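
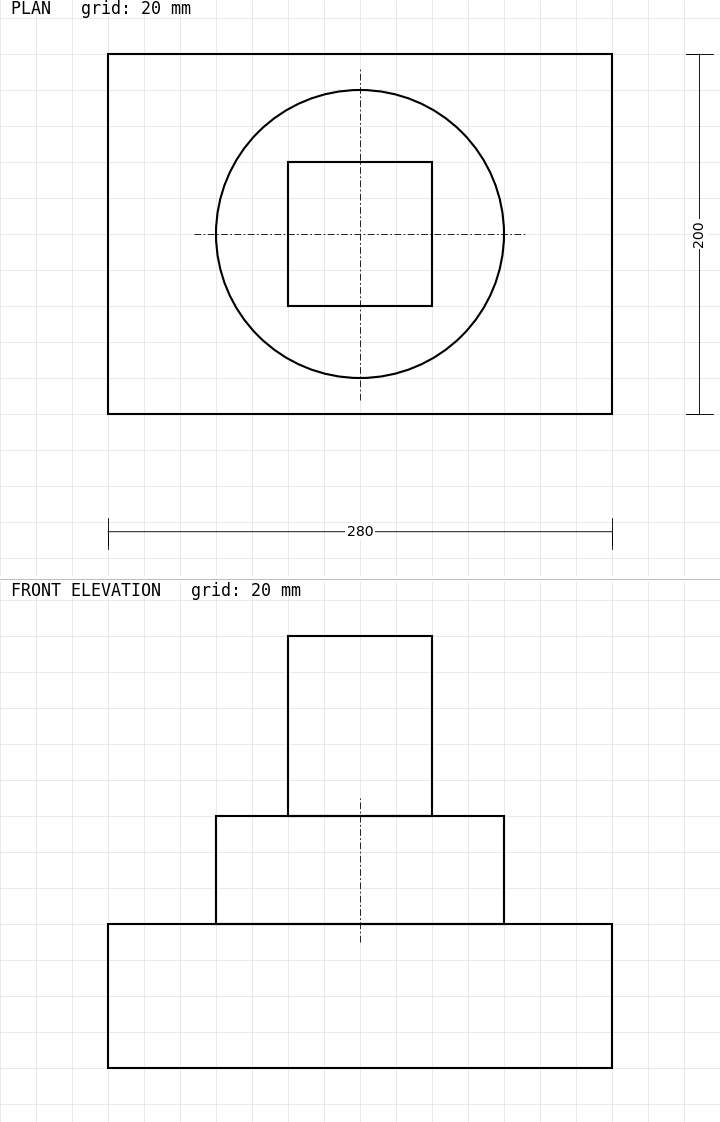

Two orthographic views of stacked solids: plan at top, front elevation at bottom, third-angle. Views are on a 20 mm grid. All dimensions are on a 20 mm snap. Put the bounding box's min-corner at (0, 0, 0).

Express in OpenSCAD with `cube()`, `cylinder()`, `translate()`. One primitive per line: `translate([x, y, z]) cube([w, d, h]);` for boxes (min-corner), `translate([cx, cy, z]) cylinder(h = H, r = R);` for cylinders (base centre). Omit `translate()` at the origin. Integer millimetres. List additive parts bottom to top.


cube([280, 200, 80]);
translate([140, 100, 80]) cylinder(h = 60, r = 80);
translate([100, 60, 140]) cube([80, 80, 100]);


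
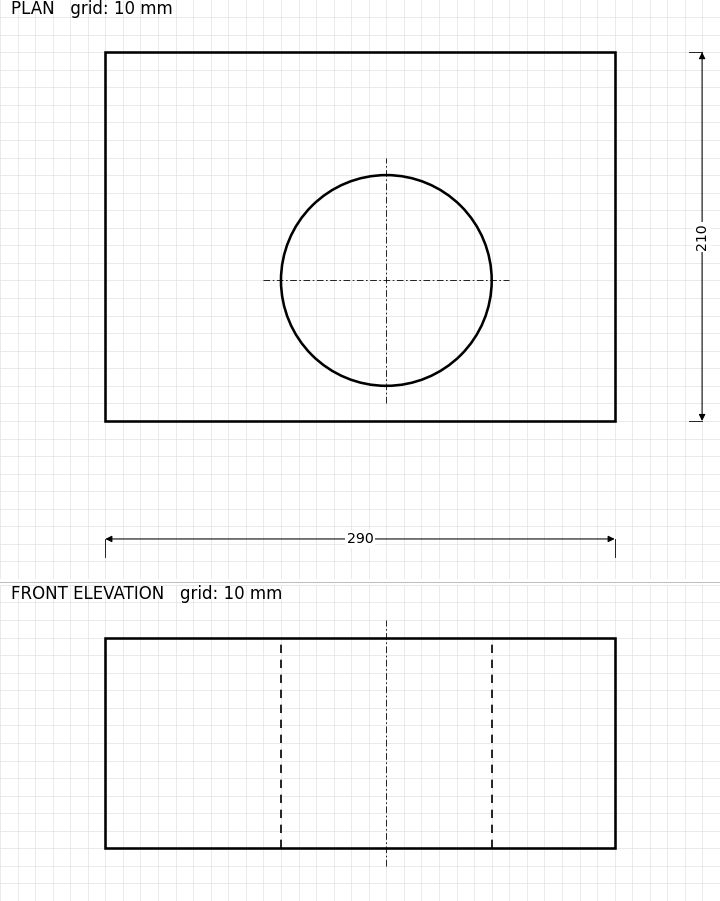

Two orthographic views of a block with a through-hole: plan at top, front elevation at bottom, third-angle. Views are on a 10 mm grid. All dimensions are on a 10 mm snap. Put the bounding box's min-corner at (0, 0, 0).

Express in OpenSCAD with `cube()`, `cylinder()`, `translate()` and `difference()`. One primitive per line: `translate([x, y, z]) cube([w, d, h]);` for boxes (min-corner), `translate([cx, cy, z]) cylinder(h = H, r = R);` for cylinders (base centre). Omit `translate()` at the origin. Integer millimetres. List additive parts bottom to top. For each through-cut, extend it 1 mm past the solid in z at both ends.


difference() {
  cube([290, 210, 120]);
  translate([160, 80, -1]) cylinder(h = 122, r = 60);
}


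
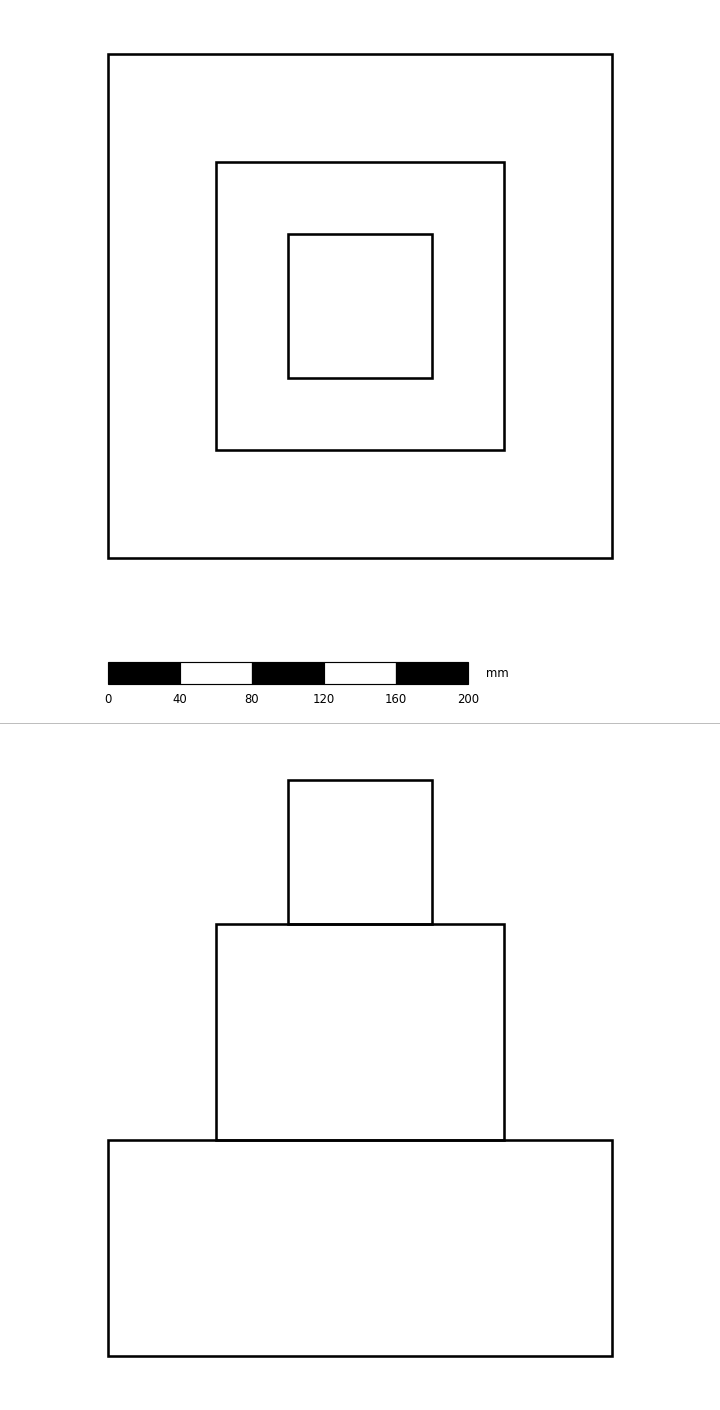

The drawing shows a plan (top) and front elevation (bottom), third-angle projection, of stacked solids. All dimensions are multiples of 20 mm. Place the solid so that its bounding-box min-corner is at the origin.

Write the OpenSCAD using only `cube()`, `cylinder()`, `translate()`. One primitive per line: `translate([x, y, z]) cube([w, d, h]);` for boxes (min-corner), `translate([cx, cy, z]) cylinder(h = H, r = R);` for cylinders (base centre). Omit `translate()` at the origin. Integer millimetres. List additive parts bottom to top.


cube([280, 280, 120]);
translate([60, 60, 120]) cube([160, 160, 120]);
translate([100, 100, 240]) cube([80, 80, 80]);


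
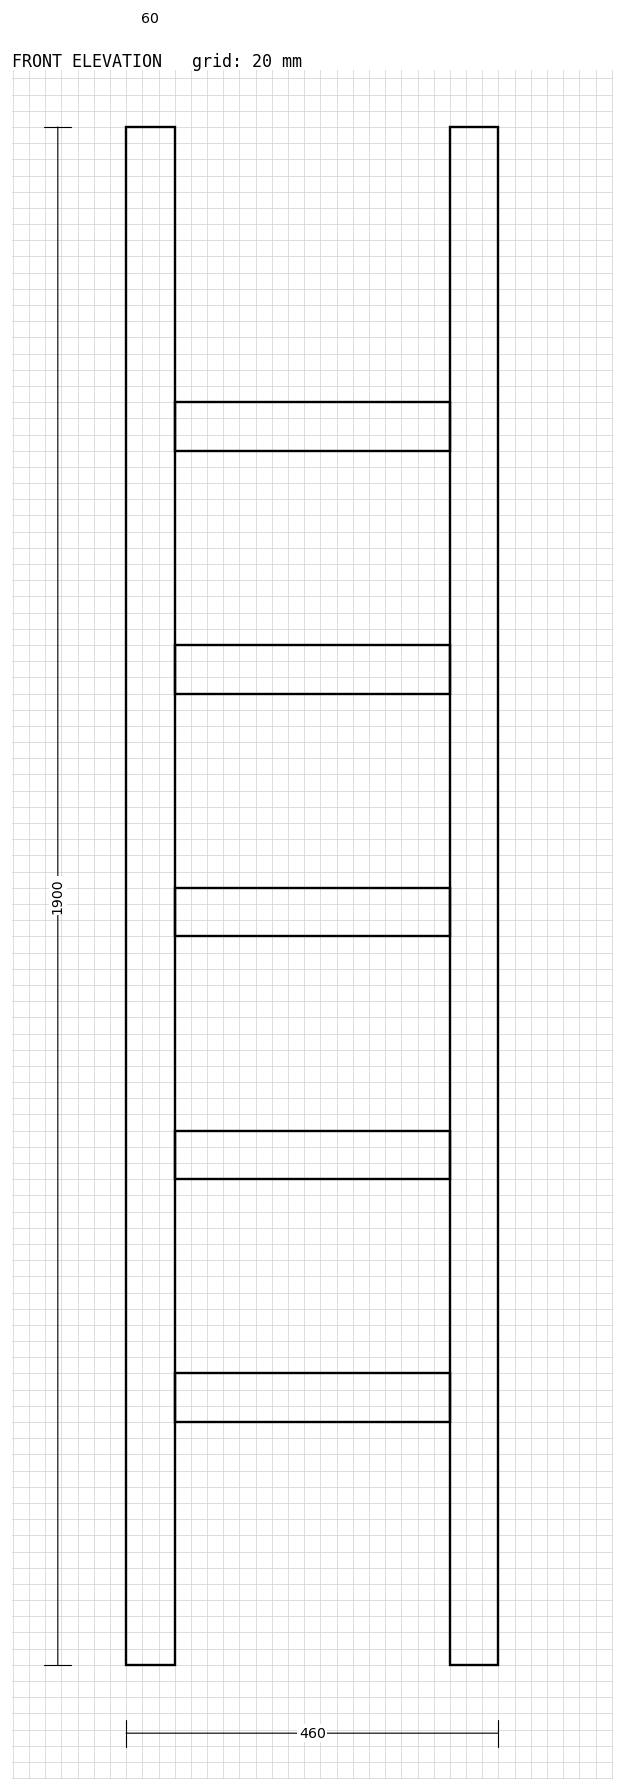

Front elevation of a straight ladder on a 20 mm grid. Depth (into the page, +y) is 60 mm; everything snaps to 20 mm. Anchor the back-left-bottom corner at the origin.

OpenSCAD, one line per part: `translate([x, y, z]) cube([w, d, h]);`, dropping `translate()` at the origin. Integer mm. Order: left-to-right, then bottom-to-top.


cube([60, 60, 1900]);
translate([60, 0, 300]) cube([340, 60, 60]);
translate([60, 0, 600]) cube([340, 60, 60]);
translate([60, 0, 900]) cube([340, 60, 60]);
translate([60, 0, 1200]) cube([340, 60, 60]);
translate([60, 0, 1500]) cube([340, 60, 60]);
translate([400, 0, 0]) cube([60, 60, 1900]);


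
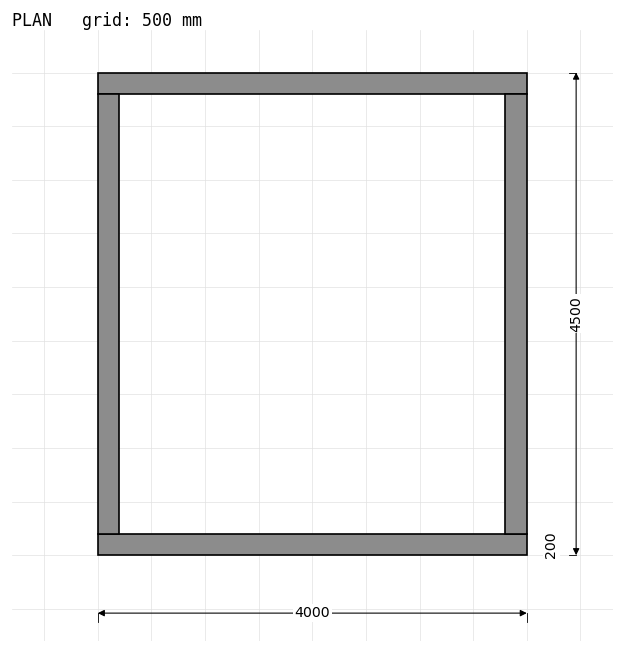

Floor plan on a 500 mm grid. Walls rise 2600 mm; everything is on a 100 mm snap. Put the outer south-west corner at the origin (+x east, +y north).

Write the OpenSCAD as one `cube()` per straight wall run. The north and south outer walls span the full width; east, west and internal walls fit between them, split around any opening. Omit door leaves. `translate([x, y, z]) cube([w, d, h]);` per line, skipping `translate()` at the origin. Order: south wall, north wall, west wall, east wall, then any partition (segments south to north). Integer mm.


cube([4000, 200, 2600]);
translate([0, 4300, 0]) cube([4000, 200, 2600]);
translate([0, 200, 0]) cube([200, 4100, 2600]);
translate([3800, 200, 0]) cube([200, 4100, 2600]);


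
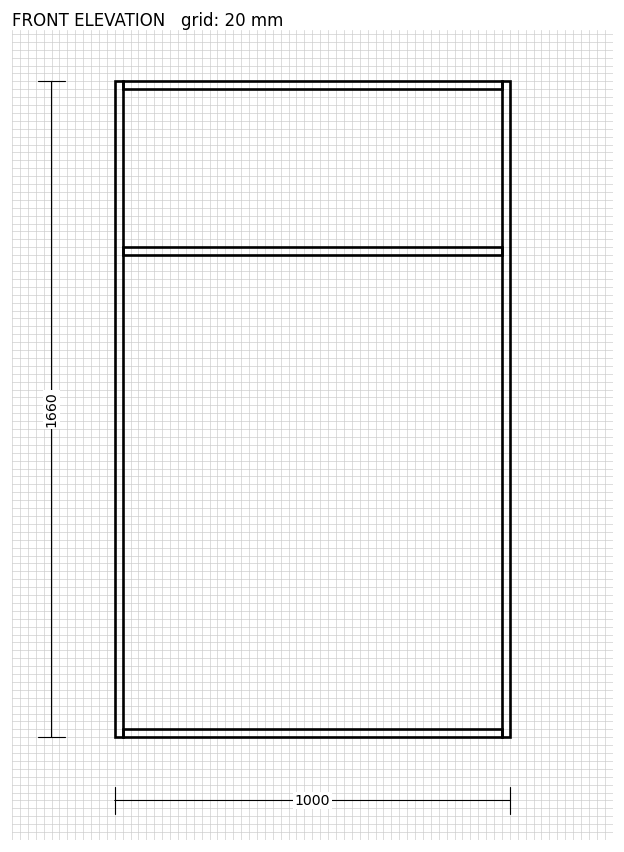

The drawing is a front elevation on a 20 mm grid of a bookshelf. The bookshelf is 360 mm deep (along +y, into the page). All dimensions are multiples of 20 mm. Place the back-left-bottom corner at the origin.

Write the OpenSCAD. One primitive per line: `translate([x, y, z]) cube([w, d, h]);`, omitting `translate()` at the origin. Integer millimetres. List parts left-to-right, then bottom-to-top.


cube([20, 360, 1660]);
translate([20, 0, 0]) cube([960, 360, 20]);
translate([20, 0, 1220]) cube([960, 360, 20]);
translate([20, 0, 1640]) cube([960, 360, 20]);
translate([980, 0, 0]) cube([20, 360, 1660]);


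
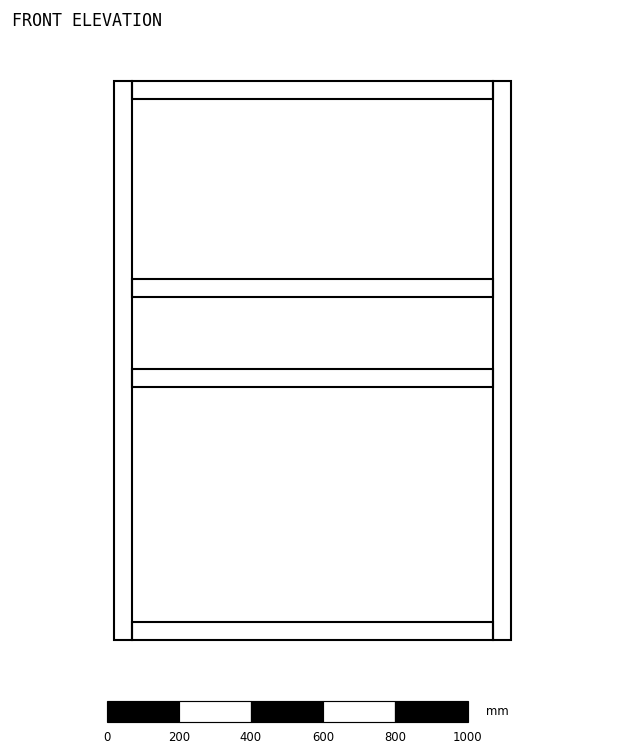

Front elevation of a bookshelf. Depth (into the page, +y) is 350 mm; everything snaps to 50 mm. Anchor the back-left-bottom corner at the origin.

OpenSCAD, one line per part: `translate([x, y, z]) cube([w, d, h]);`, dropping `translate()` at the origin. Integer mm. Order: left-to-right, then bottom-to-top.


cube([50, 350, 1550]);
translate([50, 0, 0]) cube([1000, 350, 50]);
translate([50, 0, 700]) cube([1000, 350, 50]);
translate([50, 0, 950]) cube([1000, 350, 50]);
translate([50, 0, 1500]) cube([1000, 350, 50]);
translate([1050, 0, 0]) cube([50, 350, 1550]);


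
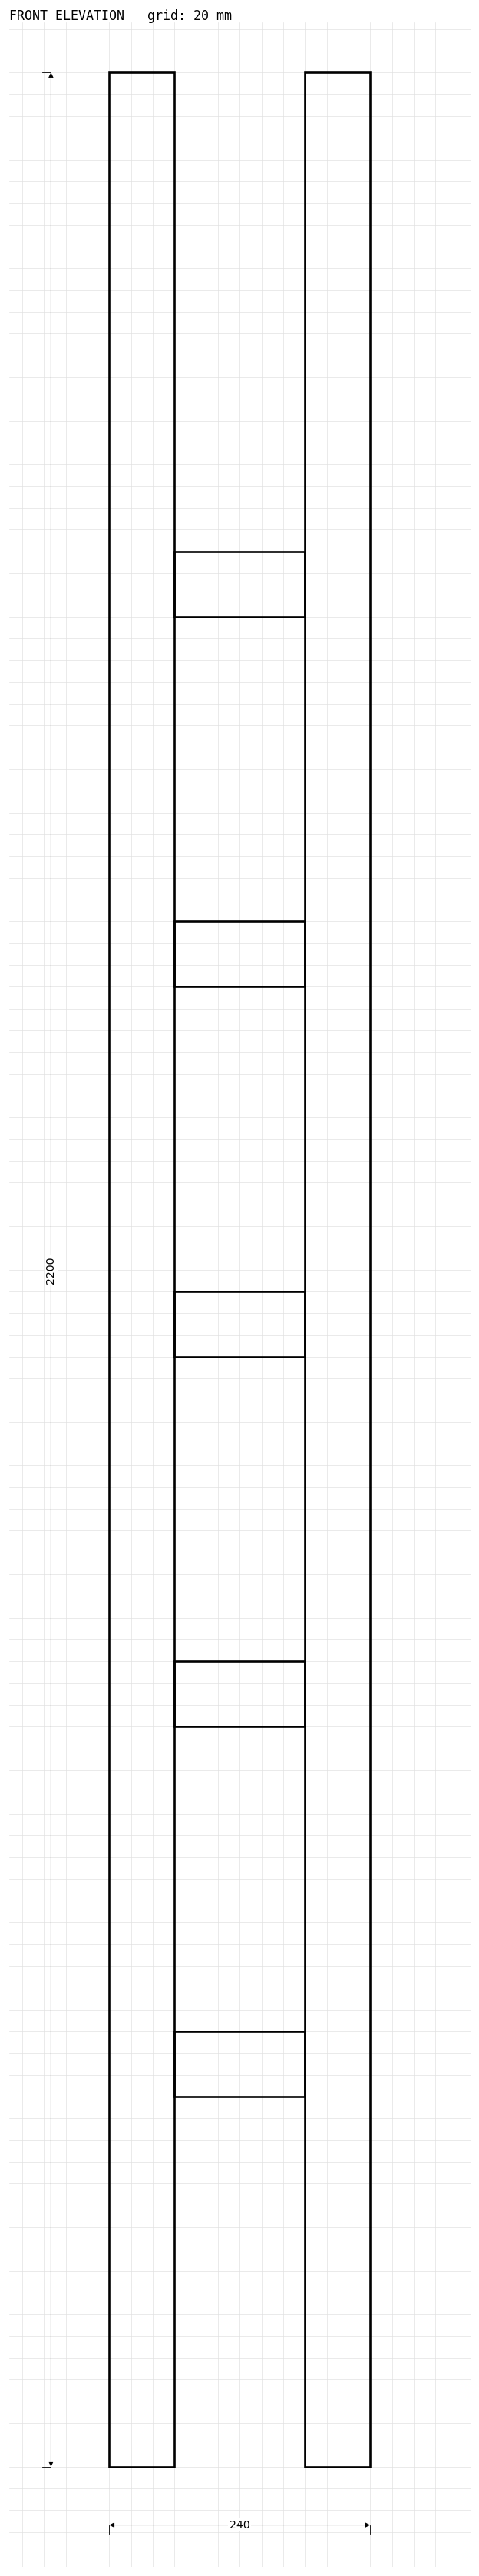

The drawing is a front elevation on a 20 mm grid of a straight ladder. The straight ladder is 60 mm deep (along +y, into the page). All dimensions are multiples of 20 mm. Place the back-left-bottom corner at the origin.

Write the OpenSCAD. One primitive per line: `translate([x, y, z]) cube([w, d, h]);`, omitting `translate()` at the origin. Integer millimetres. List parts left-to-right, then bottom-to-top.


cube([60, 60, 2200]);
translate([60, 0, 340]) cube([120, 60, 60]);
translate([60, 0, 680]) cube([120, 60, 60]);
translate([60, 0, 1020]) cube([120, 60, 60]);
translate([60, 0, 1360]) cube([120, 60, 60]);
translate([60, 0, 1700]) cube([120, 60, 60]);
translate([180, 0, 0]) cube([60, 60, 2200]);


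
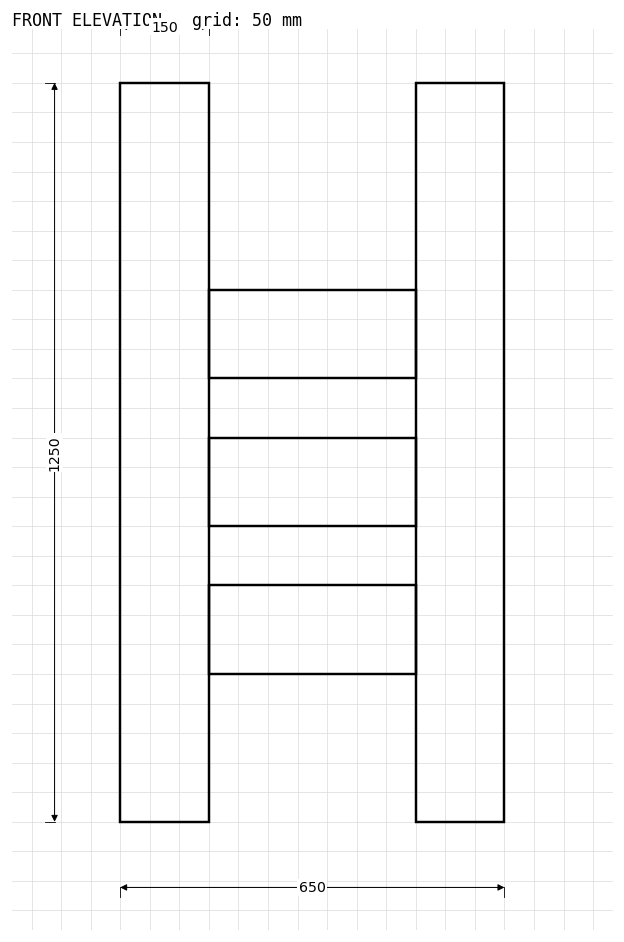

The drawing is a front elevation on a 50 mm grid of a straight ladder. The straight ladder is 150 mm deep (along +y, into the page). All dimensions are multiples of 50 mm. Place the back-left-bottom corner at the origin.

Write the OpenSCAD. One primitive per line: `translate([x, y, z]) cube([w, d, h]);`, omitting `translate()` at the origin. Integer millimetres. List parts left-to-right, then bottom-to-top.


cube([150, 150, 1250]);
translate([150, 0, 250]) cube([350, 150, 150]);
translate([150, 0, 500]) cube([350, 150, 150]);
translate([150, 0, 750]) cube([350, 150, 150]);
translate([500, 0, 0]) cube([150, 150, 1250]);


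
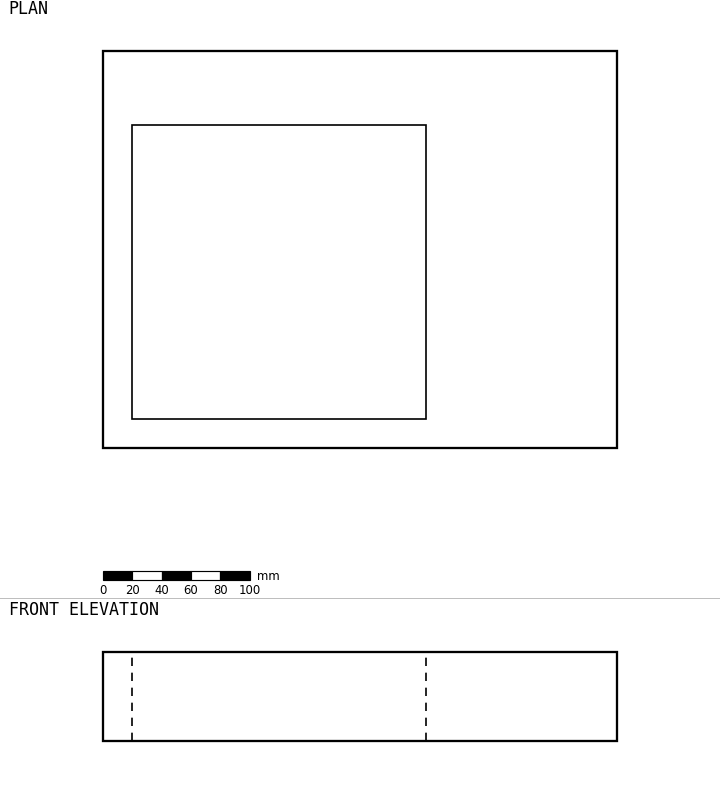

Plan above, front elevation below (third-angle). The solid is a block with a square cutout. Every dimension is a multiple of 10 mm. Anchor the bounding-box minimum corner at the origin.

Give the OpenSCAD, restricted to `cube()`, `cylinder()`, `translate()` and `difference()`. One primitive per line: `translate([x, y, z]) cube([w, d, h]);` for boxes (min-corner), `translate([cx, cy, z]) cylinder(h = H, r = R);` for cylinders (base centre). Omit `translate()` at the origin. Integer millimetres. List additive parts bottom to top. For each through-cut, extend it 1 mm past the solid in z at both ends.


difference() {
  cube([350, 270, 60]);
  translate([20, 20, -1]) cube([200, 200, 62]);
}


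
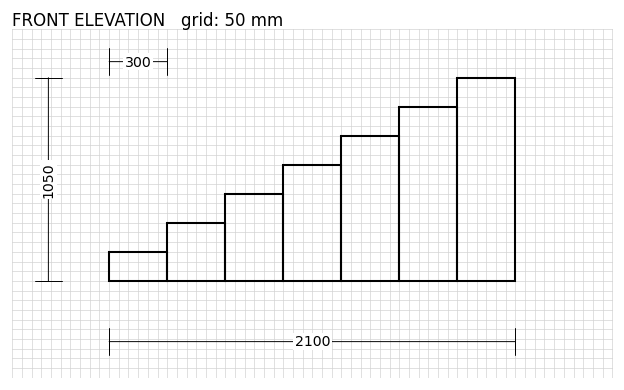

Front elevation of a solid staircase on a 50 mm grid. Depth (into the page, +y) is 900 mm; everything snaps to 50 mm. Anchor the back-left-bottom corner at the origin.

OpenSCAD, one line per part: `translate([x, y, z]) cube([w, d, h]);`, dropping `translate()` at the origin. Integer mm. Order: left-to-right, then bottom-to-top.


cube([300, 900, 150]);
translate([300, 0, 0]) cube([300, 900, 300]);
translate([600, 0, 0]) cube([300, 900, 450]);
translate([900, 0, 0]) cube([300, 900, 600]);
translate([1200, 0, 0]) cube([300, 900, 750]);
translate([1500, 0, 0]) cube([300, 900, 900]);
translate([1800, 0, 0]) cube([300, 900, 1050]);


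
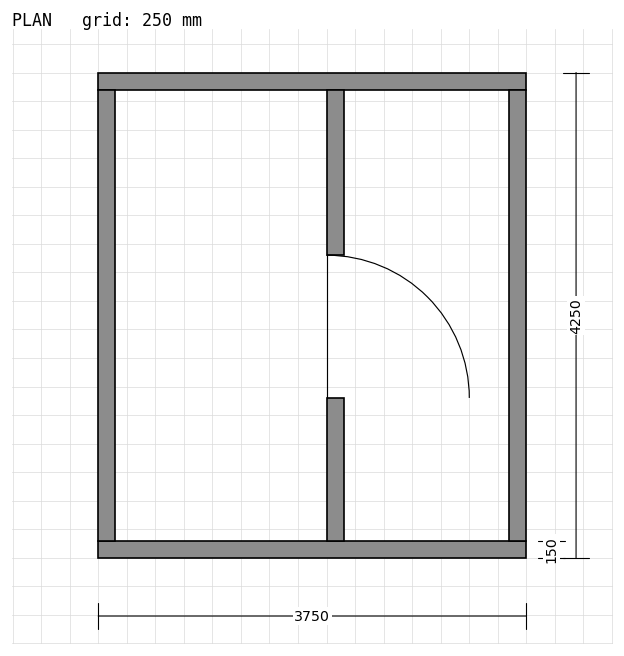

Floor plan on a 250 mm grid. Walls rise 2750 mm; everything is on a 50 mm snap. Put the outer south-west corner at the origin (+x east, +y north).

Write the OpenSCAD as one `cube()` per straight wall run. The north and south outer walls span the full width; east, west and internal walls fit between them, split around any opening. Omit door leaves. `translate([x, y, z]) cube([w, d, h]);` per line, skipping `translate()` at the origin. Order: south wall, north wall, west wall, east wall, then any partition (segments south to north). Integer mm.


cube([3750, 150, 2750]);
translate([0, 4100, 0]) cube([3750, 150, 2750]);
translate([0, 150, 0]) cube([150, 3950, 2750]);
translate([3600, 150, 0]) cube([150, 3950, 2750]);
translate([2000, 150, 0]) cube([150, 1250, 2750]);
translate([2000, 2650, 0]) cube([150, 1450, 2750]);


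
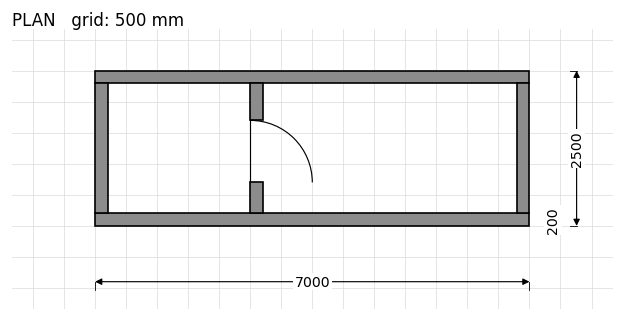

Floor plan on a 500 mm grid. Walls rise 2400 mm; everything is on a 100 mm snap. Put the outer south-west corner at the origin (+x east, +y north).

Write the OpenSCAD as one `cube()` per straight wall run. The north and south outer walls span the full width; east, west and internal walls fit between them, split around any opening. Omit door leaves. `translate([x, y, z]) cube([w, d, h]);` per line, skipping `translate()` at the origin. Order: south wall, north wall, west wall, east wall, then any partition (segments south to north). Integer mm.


cube([7000, 200, 2400]);
translate([0, 2300, 0]) cube([7000, 200, 2400]);
translate([0, 200, 0]) cube([200, 2100, 2400]);
translate([6800, 200, 0]) cube([200, 2100, 2400]);
translate([2500, 200, 0]) cube([200, 500, 2400]);
translate([2500, 1700, 0]) cube([200, 600, 2400]);


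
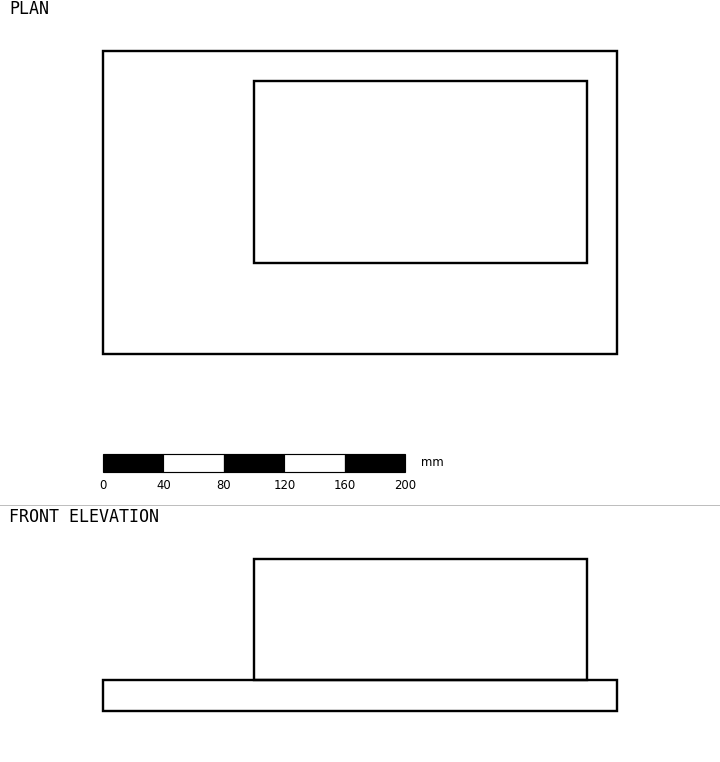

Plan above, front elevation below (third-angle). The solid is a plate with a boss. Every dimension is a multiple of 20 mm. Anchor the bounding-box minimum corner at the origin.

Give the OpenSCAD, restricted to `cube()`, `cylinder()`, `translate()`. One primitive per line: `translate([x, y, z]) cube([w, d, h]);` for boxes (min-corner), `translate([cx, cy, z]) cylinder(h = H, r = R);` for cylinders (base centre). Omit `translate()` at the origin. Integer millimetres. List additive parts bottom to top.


cube([340, 200, 20]);
translate([100, 60, 20]) cube([220, 120, 80]);


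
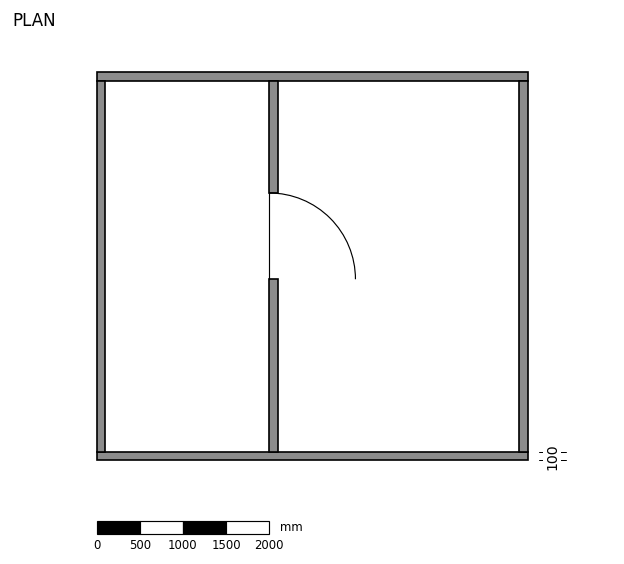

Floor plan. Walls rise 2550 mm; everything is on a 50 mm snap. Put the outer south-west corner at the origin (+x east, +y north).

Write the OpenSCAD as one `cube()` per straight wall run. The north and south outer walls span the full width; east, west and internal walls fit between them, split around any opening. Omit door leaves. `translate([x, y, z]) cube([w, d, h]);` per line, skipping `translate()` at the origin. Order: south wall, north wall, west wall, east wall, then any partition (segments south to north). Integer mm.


cube([5000, 100, 2550]);
translate([0, 4400, 0]) cube([5000, 100, 2550]);
translate([0, 100, 0]) cube([100, 4300, 2550]);
translate([4900, 100, 0]) cube([100, 4300, 2550]);
translate([2000, 100, 0]) cube([100, 2000, 2550]);
translate([2000, 3100, 0]) cube([100, 1300, 2550]);


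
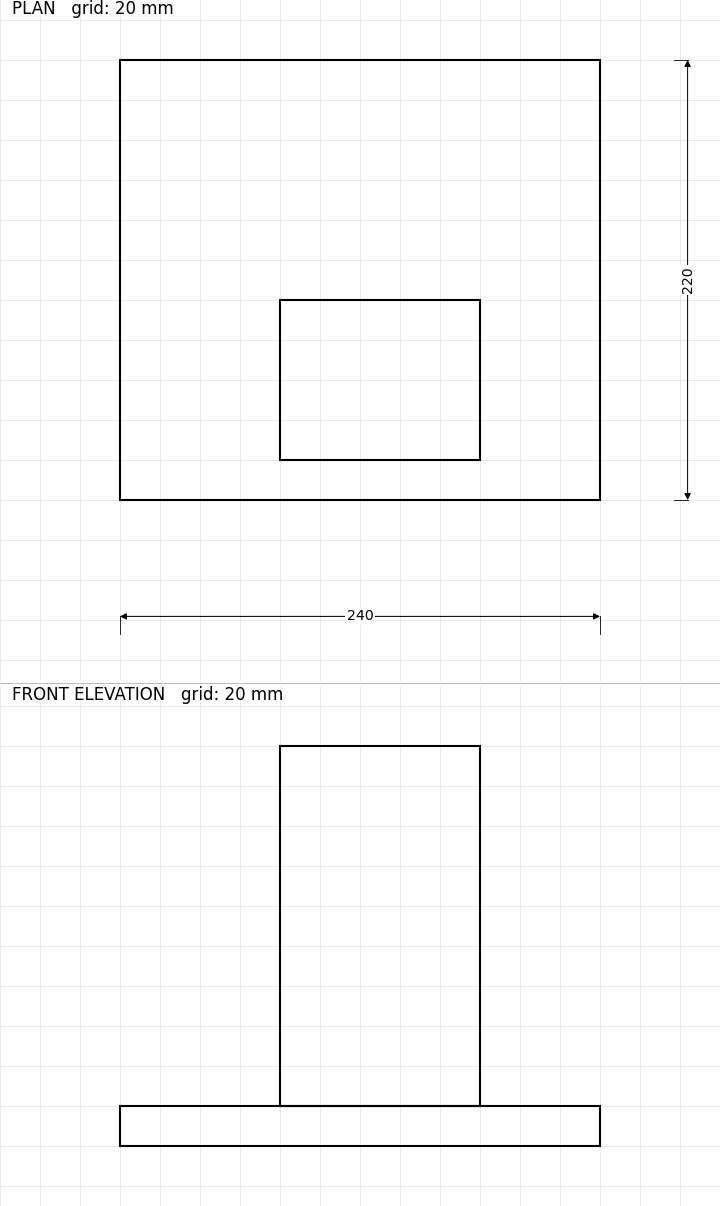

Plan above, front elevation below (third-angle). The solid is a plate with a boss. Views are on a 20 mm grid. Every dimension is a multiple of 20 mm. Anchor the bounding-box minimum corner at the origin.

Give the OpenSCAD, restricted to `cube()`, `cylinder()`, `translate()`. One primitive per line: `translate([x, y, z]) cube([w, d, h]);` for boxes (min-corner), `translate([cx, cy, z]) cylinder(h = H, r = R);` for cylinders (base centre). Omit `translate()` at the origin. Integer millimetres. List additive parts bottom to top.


cube([240, 220, 20]);
translate([80, 20, 20]) cube([100, 80, 180]);


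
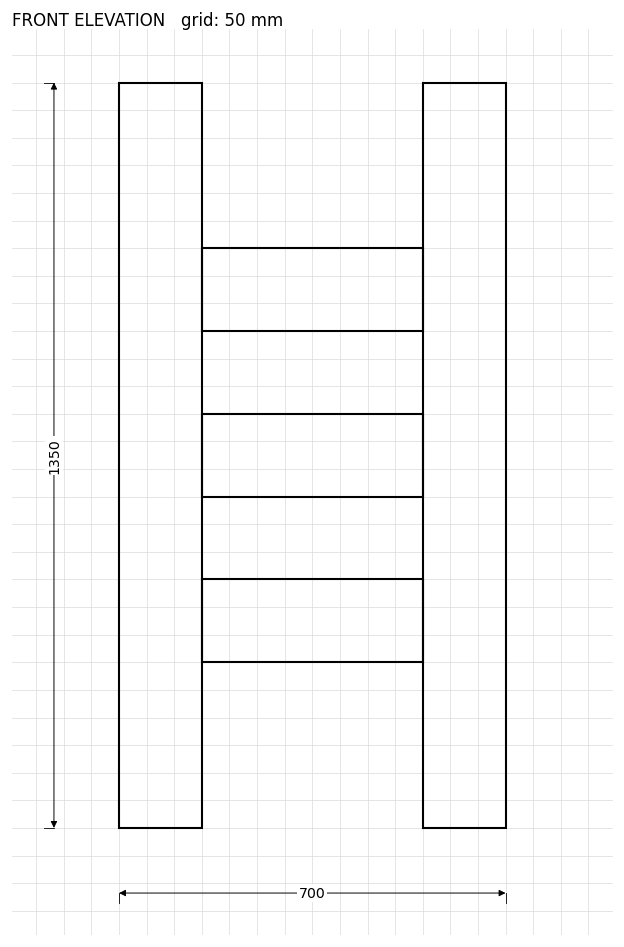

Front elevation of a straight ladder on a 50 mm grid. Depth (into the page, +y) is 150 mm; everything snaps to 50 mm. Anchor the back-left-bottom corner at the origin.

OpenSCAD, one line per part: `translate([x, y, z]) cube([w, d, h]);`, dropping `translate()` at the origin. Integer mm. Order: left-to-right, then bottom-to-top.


cube([150, 150, 1350]);
translate([150, 0, 300]) cube([400, 150, 150]);
translate([150, 0, 600]) cube([400, 150, 150]);
translate([150, 0, 900]) cube([400, 150, 150]);
translate([550, 0, 0]) cube([150, 150, 1350]);


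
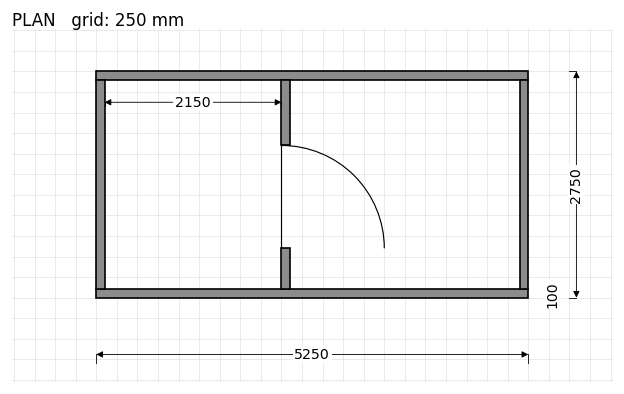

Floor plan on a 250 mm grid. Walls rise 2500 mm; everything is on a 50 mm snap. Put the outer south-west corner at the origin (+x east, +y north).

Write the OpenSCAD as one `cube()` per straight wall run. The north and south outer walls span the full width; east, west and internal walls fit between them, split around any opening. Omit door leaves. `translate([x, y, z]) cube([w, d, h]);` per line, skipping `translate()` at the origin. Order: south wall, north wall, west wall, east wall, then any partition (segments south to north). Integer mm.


cube([5250, 100, 2500]);
translate([0, 2650, 0]) cube([5250, 100, 2500]);
translate([0, 100, 0]) cube([100, 2550, 2500]);
translate([5150, 100, 0]) cube([100, 2550, 2500]);
translate([2250, 100, 0]) cube([100, 500, 2500]);
translate([2250, 1850, 0]) cube([100, 800, 2500]);


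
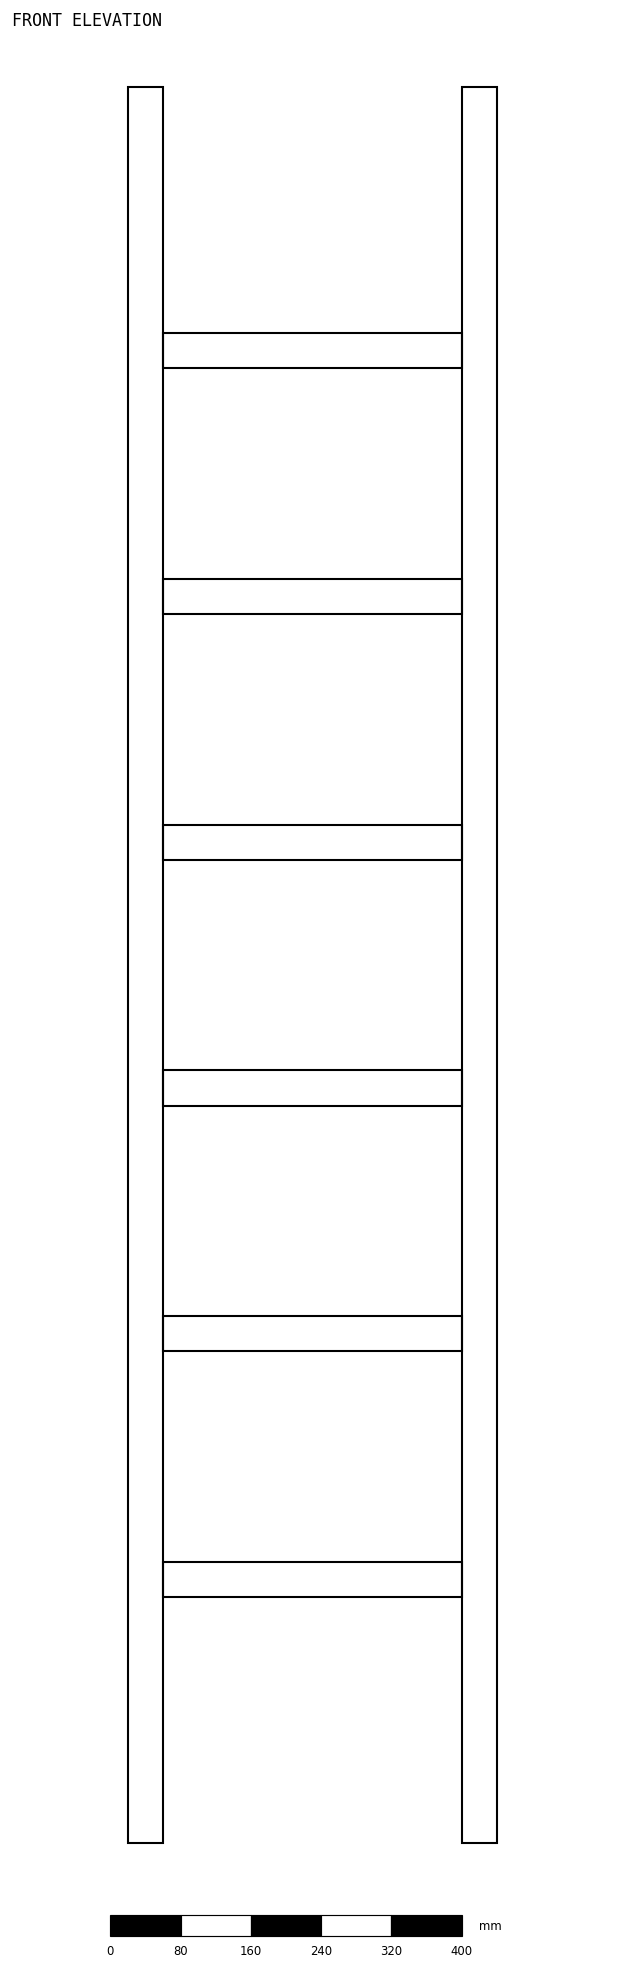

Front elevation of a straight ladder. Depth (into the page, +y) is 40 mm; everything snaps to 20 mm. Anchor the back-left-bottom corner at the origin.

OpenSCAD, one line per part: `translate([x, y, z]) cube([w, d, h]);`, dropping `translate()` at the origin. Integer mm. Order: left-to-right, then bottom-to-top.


cube([40, 40, 2000]);
translate([40, 0, 280]) cube([340, 40, 40]);
translate([40, 0, 560]) cube([340, 40, 40]);
translate([40, 0, 840]) cube([340, 40, 40]);
translate([40, 0, 1120]) cube([340, 40, 40]);
translate([40, 0, 1400]) cube([340, 40, 40]);
translate([40, 0, 1680]) cube([340, 40, 40]);
translate([380, 0, 0]) cube([40, 40, 2000]);


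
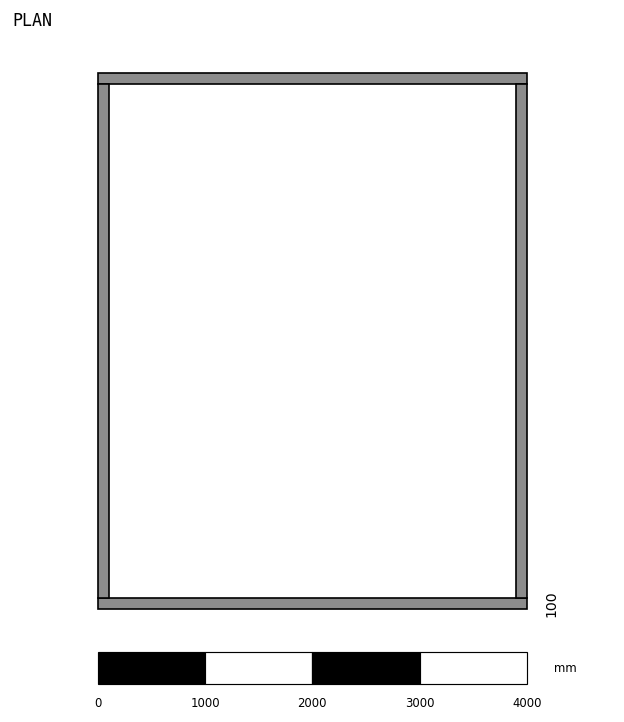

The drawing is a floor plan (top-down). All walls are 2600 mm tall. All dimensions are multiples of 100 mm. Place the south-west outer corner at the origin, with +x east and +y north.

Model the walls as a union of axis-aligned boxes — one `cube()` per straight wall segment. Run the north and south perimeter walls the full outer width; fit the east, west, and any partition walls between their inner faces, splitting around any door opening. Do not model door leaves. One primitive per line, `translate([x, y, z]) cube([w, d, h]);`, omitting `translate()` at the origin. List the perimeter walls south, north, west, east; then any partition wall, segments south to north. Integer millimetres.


cube([4000, 100, 2600]);
translate([0, 4900, 0]) cube([4000, 100, 2600]);
translate([0, 100, 0]) cube([100, 4800, 2600]);
translate([3900, 100, 0]) cube([100, 4800, 2600]);


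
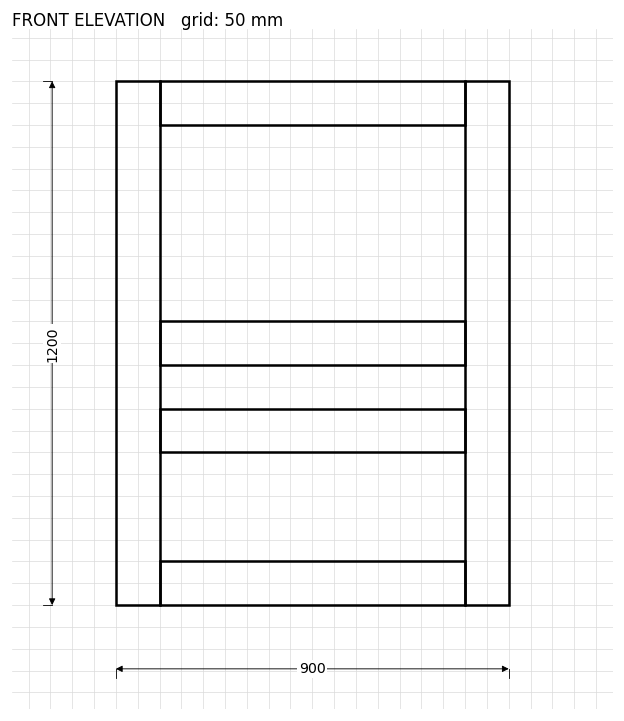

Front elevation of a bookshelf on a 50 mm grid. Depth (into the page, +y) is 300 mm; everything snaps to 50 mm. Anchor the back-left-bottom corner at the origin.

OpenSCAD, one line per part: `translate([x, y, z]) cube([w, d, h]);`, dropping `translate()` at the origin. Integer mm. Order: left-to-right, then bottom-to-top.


cube([100, 300, 1200]);
translate([100, 0, 0]) cube([700, 300, 100]);
translate([100, 0, 350]) cube([700, 300, 100]);
translate([100, 0, 550]) cube([700, 300, 100]);
translate([100, 0, 1100]) cube([700, 300, 100]);
translate([800, 0, 0]) cube([100, 300, 1200]);


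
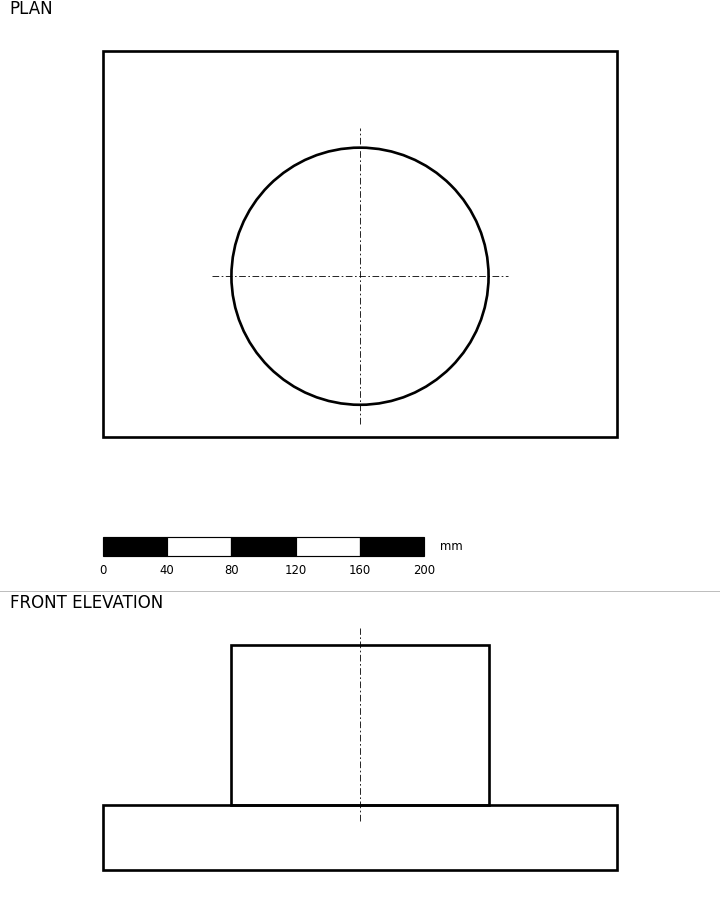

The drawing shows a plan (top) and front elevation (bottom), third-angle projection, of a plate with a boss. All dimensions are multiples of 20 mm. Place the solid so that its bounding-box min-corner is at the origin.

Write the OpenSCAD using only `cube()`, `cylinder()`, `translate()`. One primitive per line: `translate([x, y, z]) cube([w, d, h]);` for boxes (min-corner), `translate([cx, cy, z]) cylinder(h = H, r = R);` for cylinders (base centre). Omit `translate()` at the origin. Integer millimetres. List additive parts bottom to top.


cube([320, 240, 40]);
translate([160, 100, 40]) cylinder(h = 100, r = 80);


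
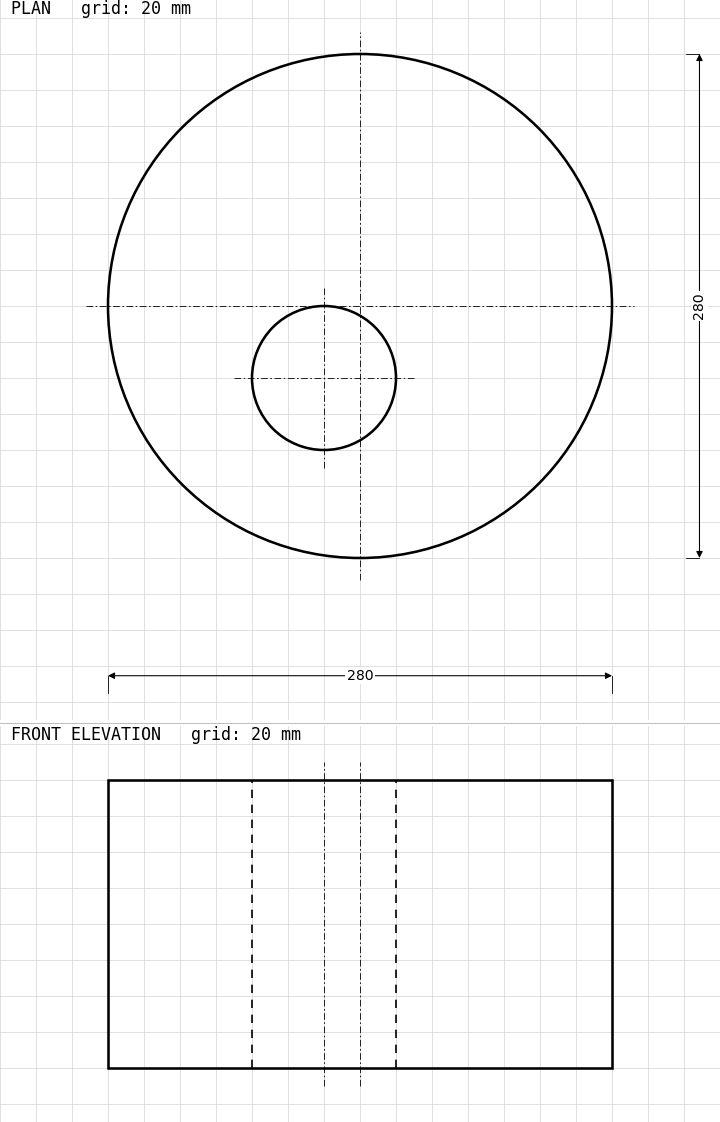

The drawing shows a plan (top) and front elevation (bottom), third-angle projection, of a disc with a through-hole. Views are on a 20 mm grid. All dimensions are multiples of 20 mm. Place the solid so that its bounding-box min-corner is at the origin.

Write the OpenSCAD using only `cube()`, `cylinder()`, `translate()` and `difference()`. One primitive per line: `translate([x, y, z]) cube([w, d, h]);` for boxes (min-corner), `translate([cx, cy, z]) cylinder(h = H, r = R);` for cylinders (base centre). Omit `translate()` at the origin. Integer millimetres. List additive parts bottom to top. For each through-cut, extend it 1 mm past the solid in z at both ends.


difference() {
  translate([140, 140, 0]) cylinder(h = 160, r = 140);
  translate([120, 100, -1]) cylinder(h = 162, r = 40);
}


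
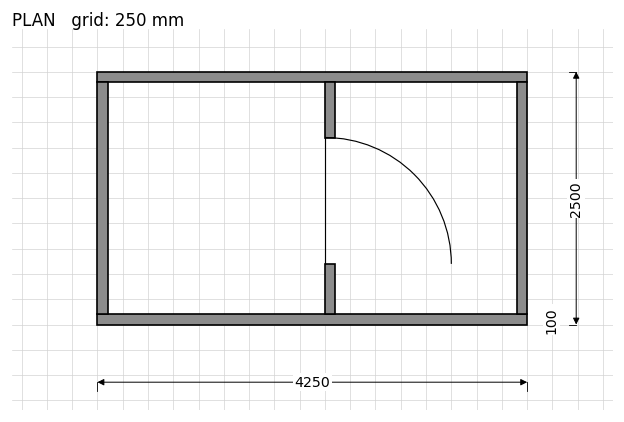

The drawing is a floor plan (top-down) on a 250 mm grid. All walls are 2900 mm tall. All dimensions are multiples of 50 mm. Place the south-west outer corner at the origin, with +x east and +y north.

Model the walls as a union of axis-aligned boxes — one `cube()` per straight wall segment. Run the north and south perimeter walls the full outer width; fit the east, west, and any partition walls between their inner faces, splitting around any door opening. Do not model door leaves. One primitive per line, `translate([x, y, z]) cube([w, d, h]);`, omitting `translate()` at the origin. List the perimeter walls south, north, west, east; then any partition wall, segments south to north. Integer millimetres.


cube([4250, 100, 2900]);
translate([0, 2400, 0]) cube([4250, 100, 2900]);
translate([0, 100, 0]) cube([100, 2300, 2900]);
translate([4150, 100, 0]) cube([100, 2300, 2900]);
translate([2250, 100, 0]) cube([100, 500, 2900]);
translate([2250, 1850, 0]) cube([100, 550, 2900]);


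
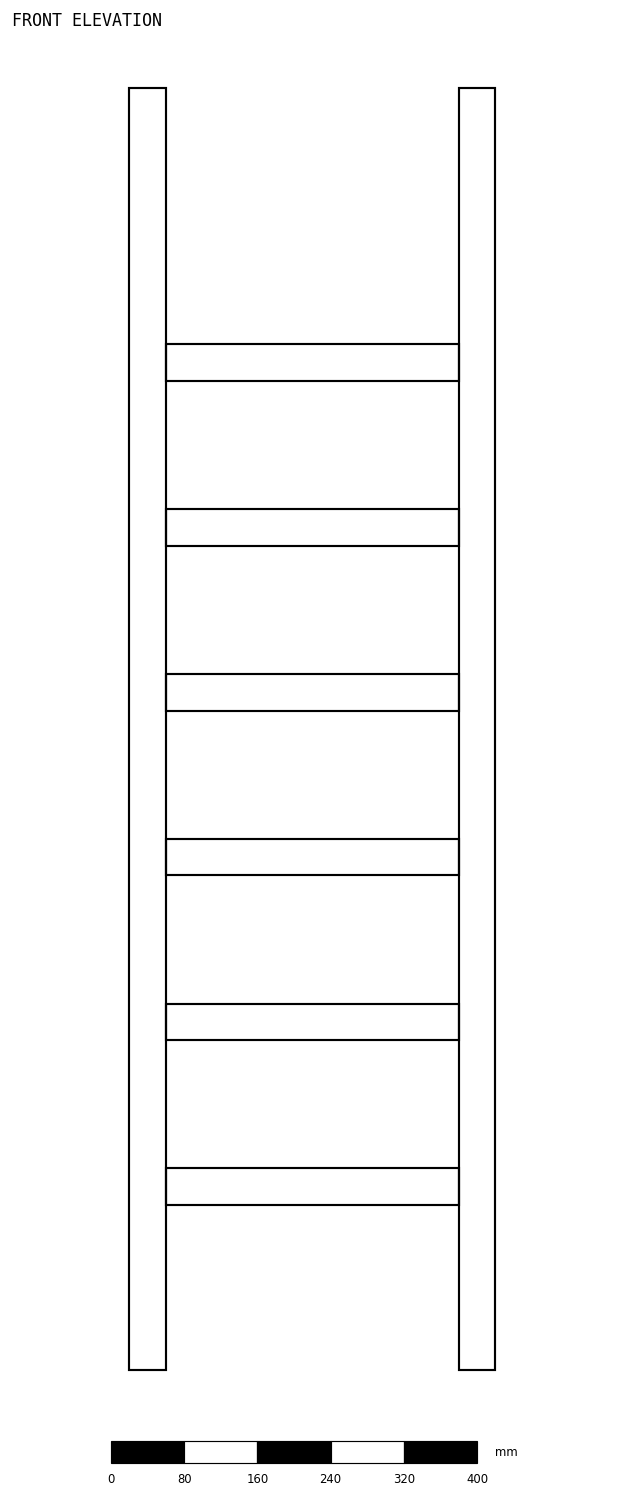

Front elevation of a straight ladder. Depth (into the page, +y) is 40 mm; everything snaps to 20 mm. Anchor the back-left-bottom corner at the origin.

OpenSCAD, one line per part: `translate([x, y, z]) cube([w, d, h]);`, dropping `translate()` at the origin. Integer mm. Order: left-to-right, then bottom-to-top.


cube([40, 40, 1400]);
translate([40, 0, 180]) cube([320, 40, 40]);
translate([40, 0, 360]) cube([320, 40, 40]);
translate([40, 0, 540]) cube([320, 40, 40]);
translate([40, 0, 720]) cube([320, 40, 40]);
translate([40, 0, 900]) cube([320, 40, 40]);
translate([40, 0, 1080]) cube([320, 40, 40]);
translate([360, 0, 0]) cube([40, 40, 1400]);


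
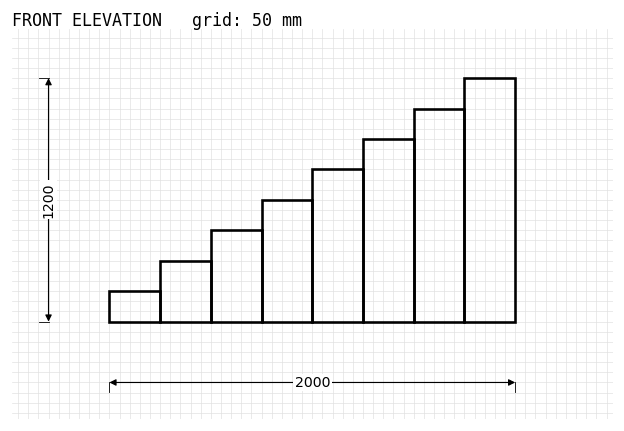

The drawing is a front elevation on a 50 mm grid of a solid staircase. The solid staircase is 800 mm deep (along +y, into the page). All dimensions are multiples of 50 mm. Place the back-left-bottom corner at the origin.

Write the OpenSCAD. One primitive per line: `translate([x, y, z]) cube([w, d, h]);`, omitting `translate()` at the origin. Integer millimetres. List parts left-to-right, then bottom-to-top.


cube([250, 800, 150]);
translate([250, 0, 0]) cube([250, 800, 300]);
translate([500, 0, 0]) cube([250, 800, 450]);
translate([750, 0, 0]) cube([250, 800, 600]);
translate([1000, 0, 0]) cube([250, 800, 750]);
translate([1250, 0, 0]) cube([250, 800, 900]);
translate([1500, 0, 0]) cube([250, 800, 1050]);
translate([1750, 0, 0]) cube([250, 800, 1200]);


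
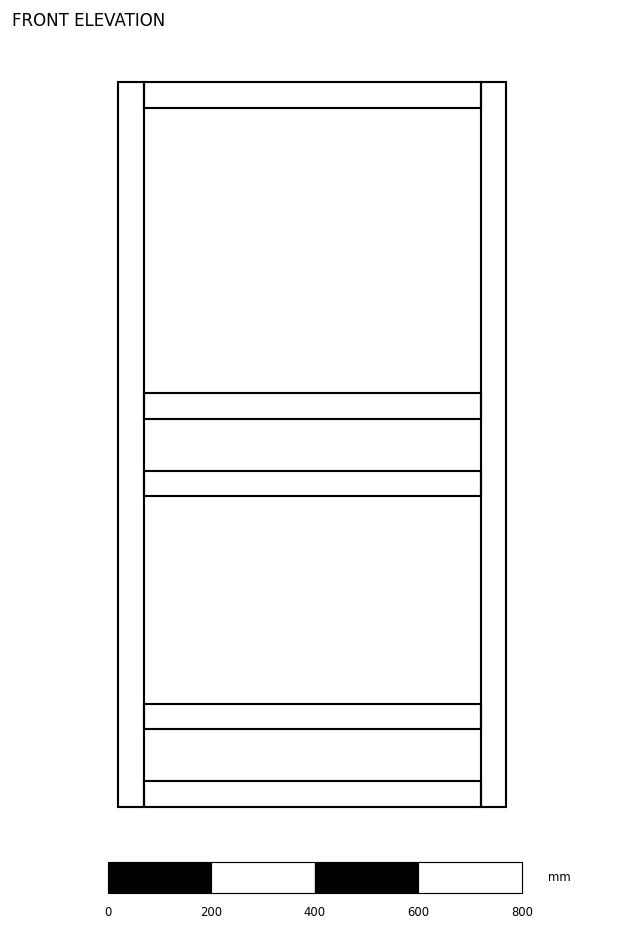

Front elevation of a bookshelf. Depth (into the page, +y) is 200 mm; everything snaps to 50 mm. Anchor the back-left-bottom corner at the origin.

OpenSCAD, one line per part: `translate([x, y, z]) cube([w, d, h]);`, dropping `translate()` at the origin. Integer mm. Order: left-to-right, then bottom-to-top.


cube([50, 200, 1400]);
translate([50, 0, 0]) cube([650, 200, 50]);
translate([50, 0, 150]) cube([650, 200, 50]);
translate([50, 0, 600]) cube([650, 200, 50]);
translate([50, 0, 750]) cube([650, 200, 50]);
translate([50, 0, 1350]) cube([650, 200, 50]);
translate([700, 0, 0]) cube([50, 200, 1400]);


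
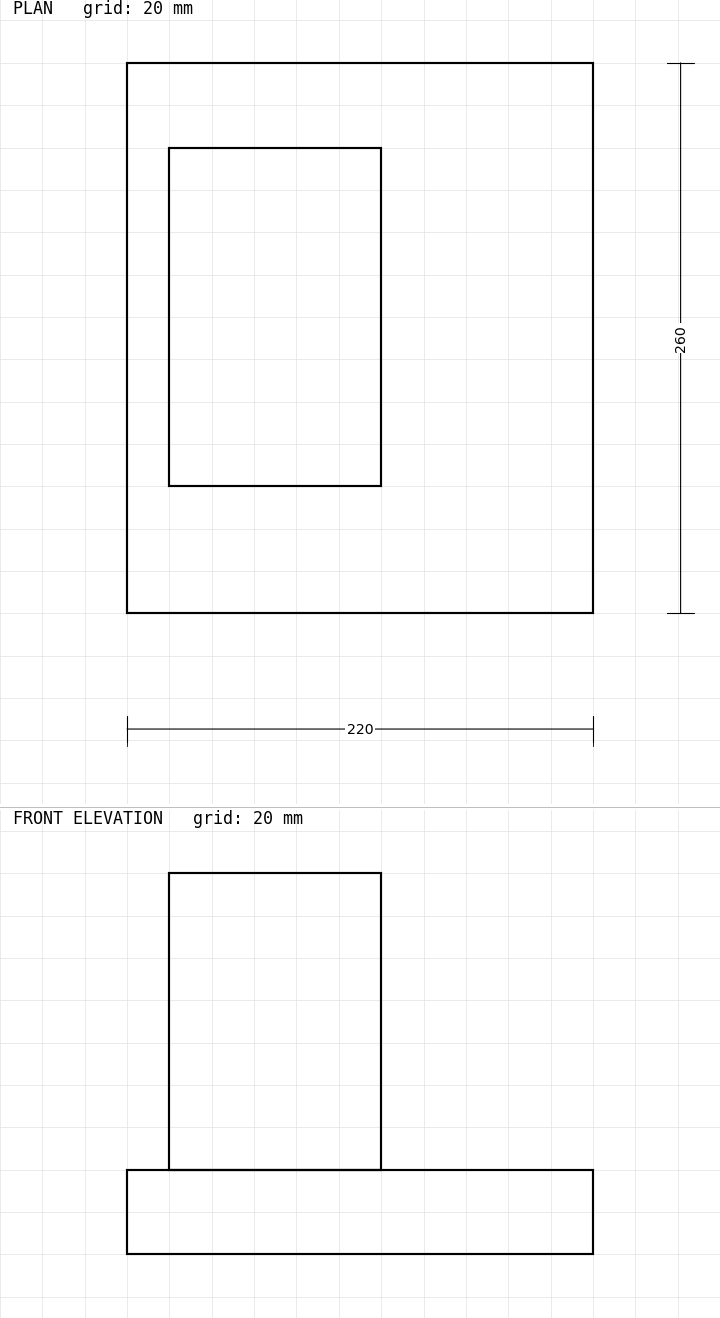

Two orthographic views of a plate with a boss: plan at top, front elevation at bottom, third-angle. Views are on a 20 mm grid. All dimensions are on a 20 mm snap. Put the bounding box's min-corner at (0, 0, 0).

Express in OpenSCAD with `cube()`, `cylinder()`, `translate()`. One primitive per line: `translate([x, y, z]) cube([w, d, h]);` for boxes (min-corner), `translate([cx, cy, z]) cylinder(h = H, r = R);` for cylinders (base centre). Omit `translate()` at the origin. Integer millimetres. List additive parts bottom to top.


cube([220, 260, 40]);
translate([20, 60, 40]) cube([100, 160, 140]);


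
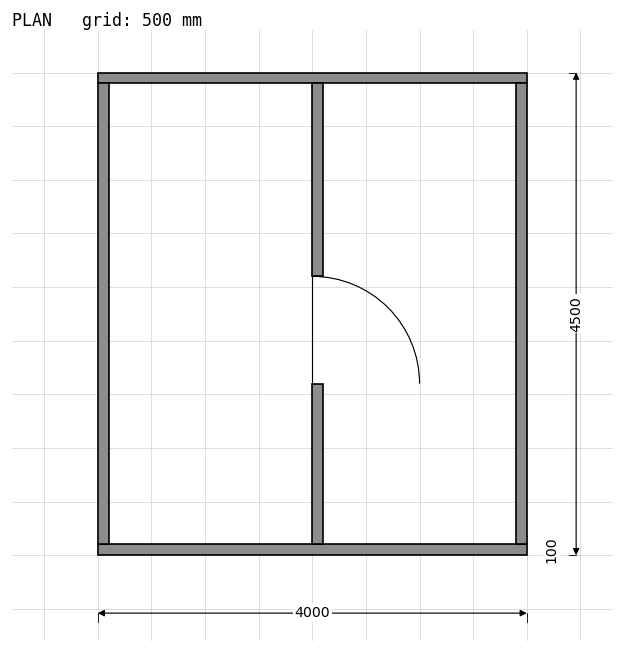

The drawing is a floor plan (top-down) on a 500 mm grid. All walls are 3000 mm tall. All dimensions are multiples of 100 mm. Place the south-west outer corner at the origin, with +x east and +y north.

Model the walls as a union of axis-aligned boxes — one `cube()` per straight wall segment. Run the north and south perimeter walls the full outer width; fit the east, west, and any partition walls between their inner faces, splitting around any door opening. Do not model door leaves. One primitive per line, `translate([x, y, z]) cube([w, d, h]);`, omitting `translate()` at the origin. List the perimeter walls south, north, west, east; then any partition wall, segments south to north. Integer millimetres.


cube([4000, 100, 3000]);
translate([0, 4400, 0]) cube([4000, 100, 3000]);
translate([0, 100, 0]) cube([100, 4300, 3000]);
translate([3900, 100, 0]) cube([100, 4300, 3000]);
translate([2000, 100, 0]) cube([100, 1500, 3000]);
translate([2000, 2600, 0]) cube([100, 1800, 3000]);


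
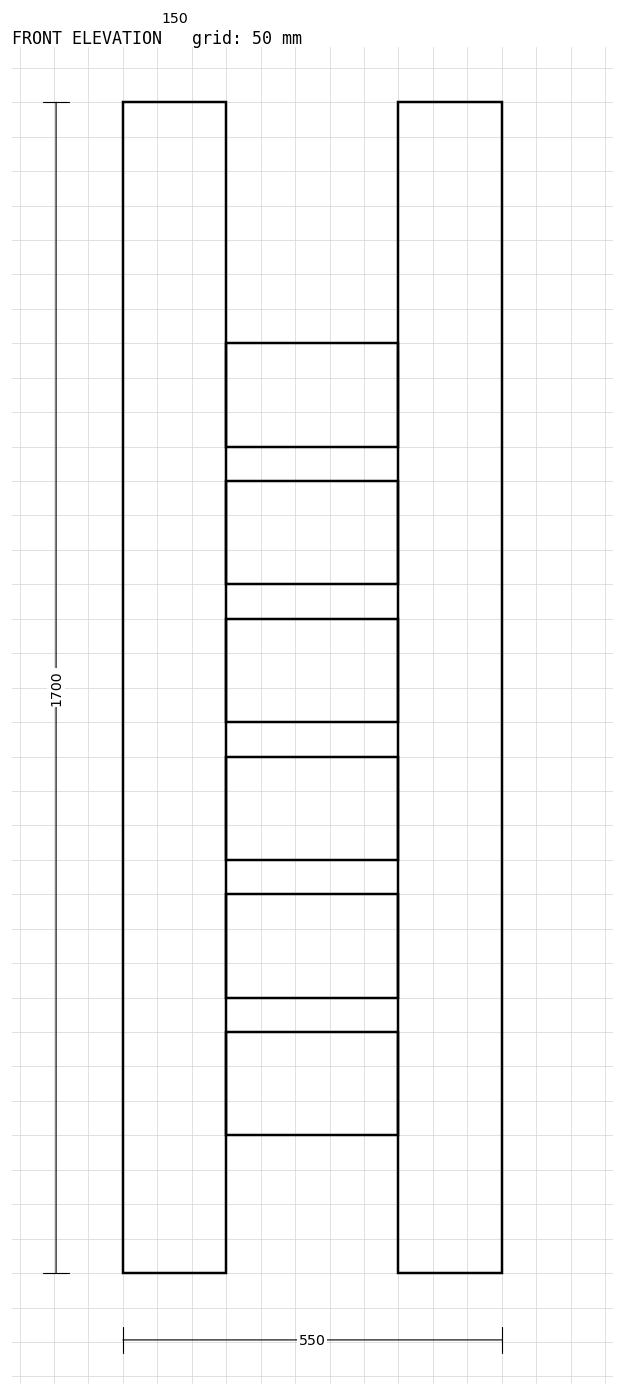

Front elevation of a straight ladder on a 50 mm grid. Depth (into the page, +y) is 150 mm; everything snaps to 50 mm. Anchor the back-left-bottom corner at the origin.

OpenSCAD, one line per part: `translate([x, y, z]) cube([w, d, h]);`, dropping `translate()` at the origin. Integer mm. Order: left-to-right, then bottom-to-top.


cube([150, 150, 1700]);
translate([150, 0, 200]) cube([250, 150, 150]);
translate([150, 0, 400]) cube([250, 150, 150]);
translate([150, 0, 600]) cube([250, 150, 150]);
translate([150, 0, 800]) cube([250, 150, 150]);
translate([150, 0, 1000]) cube([250, 150, 150]);
translate([150, 0, 1200]) cube([250, 150, 150]);
translate([400, 0, 0]) cube([150, 150, 1700]);


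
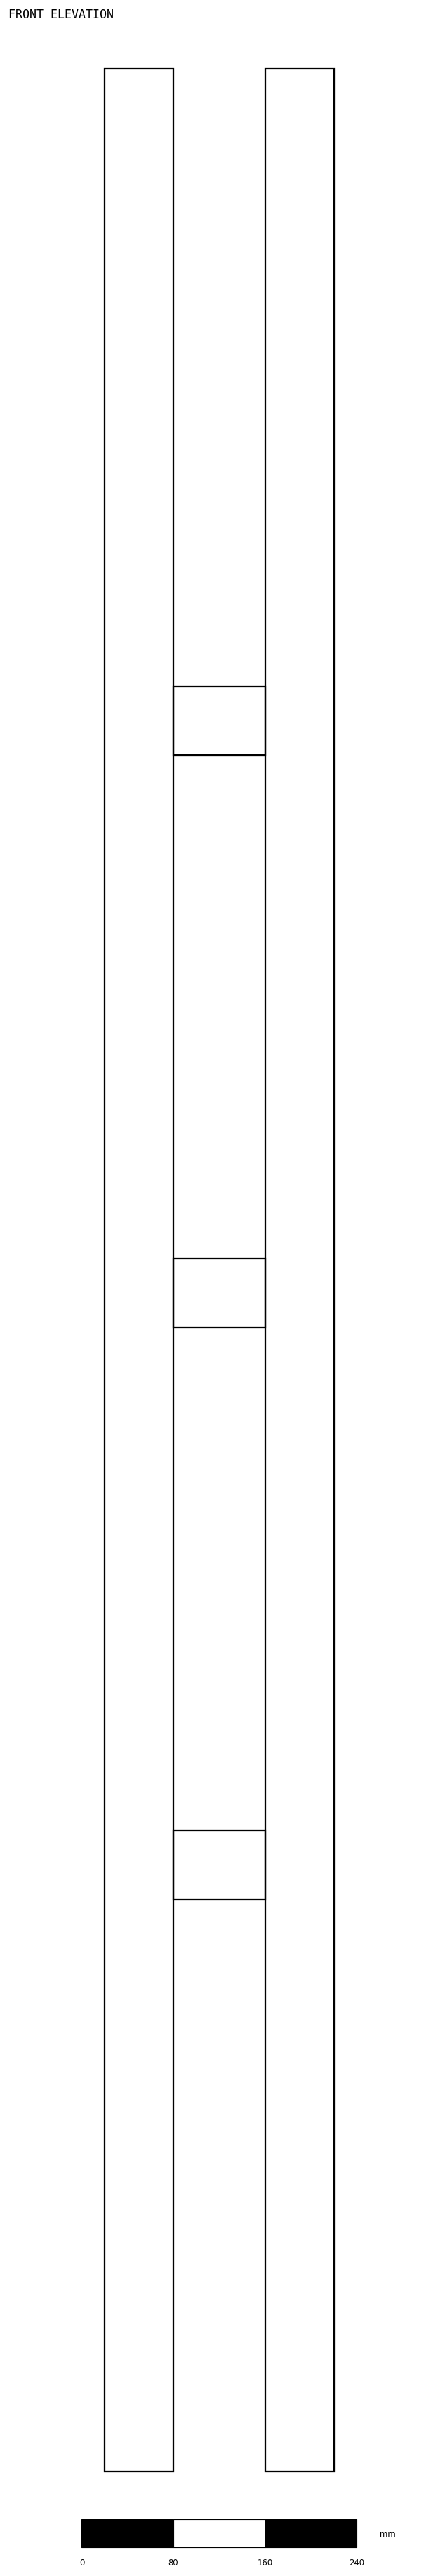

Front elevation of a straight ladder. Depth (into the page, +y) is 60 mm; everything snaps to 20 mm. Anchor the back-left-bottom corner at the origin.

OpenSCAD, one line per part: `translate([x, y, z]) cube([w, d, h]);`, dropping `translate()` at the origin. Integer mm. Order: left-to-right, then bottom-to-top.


cube([60, 60, 2100]);
translate([60, 0, 500]) cube([80, 60, 60]);
translate([60, 0, 1000]) cube([80, 60, 60]);
translate([60, 0, 1500]) cube([80, 60, 60]);
translate([140, 0, 0]) cube([60, 60, 2100]);


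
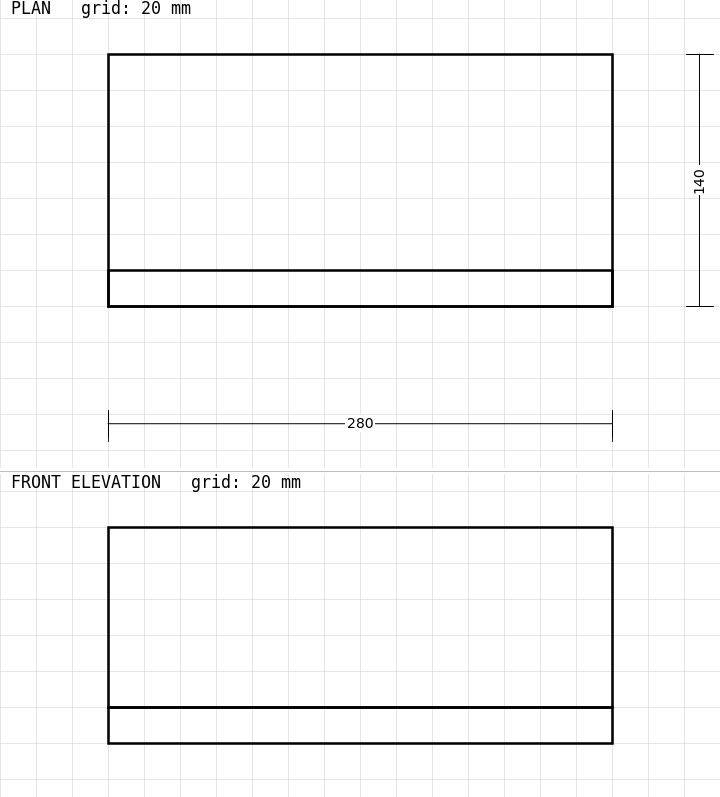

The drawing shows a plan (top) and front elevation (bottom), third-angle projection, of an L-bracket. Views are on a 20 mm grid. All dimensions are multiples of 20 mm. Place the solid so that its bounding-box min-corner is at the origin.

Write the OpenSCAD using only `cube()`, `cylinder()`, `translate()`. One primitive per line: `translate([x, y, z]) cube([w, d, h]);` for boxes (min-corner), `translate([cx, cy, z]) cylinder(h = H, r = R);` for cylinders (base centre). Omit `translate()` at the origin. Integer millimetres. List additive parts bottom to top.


cube([280, 140, 20]);
translate([0, 0, 20]) cube([280, 20, 100]);


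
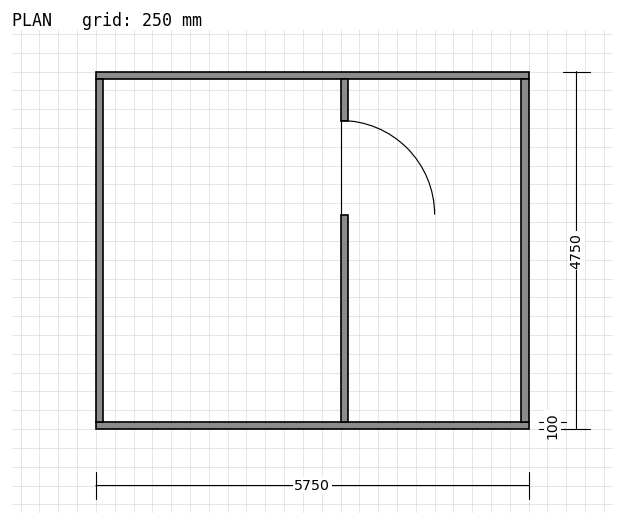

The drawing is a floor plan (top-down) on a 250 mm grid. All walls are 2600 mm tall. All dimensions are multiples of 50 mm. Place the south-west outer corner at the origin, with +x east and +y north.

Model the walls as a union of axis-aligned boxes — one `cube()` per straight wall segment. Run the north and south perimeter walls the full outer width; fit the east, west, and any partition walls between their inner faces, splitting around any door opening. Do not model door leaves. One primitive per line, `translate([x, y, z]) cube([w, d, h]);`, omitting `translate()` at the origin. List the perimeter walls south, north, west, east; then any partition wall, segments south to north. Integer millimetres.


cube([5750, 100, 2600]);
translate([0, 4650, 0]) cube([5750, 100, 2600]);
translate([0, 100, 0]) cube([100, 4550, 2600]);
translate([5650, 100, 0]) cube([100, 4550, 2600]);
translate([3250, 100, 0]) cube([100, 2750, 2600]);
translate([3250, 4100, 0]) cube([100, 550, 2600]);


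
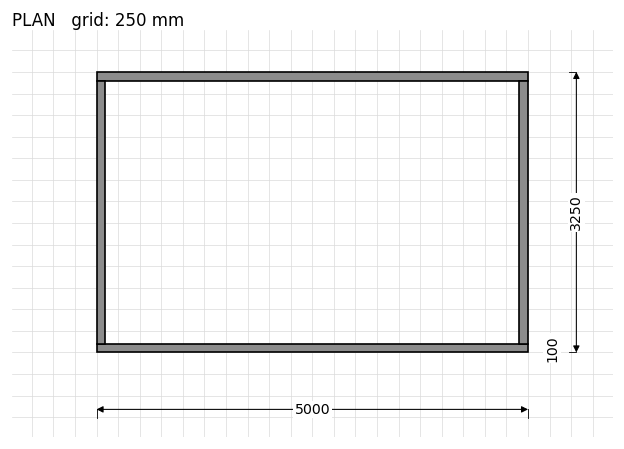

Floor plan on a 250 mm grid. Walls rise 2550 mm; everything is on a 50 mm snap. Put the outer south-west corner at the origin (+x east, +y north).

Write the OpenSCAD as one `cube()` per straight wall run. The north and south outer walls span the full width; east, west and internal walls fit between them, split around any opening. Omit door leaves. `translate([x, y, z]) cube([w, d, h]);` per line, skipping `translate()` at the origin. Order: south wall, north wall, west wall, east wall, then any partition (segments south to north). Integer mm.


cube([5000, 100, 2550]);
translate([0, 3150, 0]) cube([5000, 100, 2550]);
translate([0, 100, 0]) cube([100, 3050, 2550]);
translate([4900, 100, 0]) cube([100, 3050, 2550]);


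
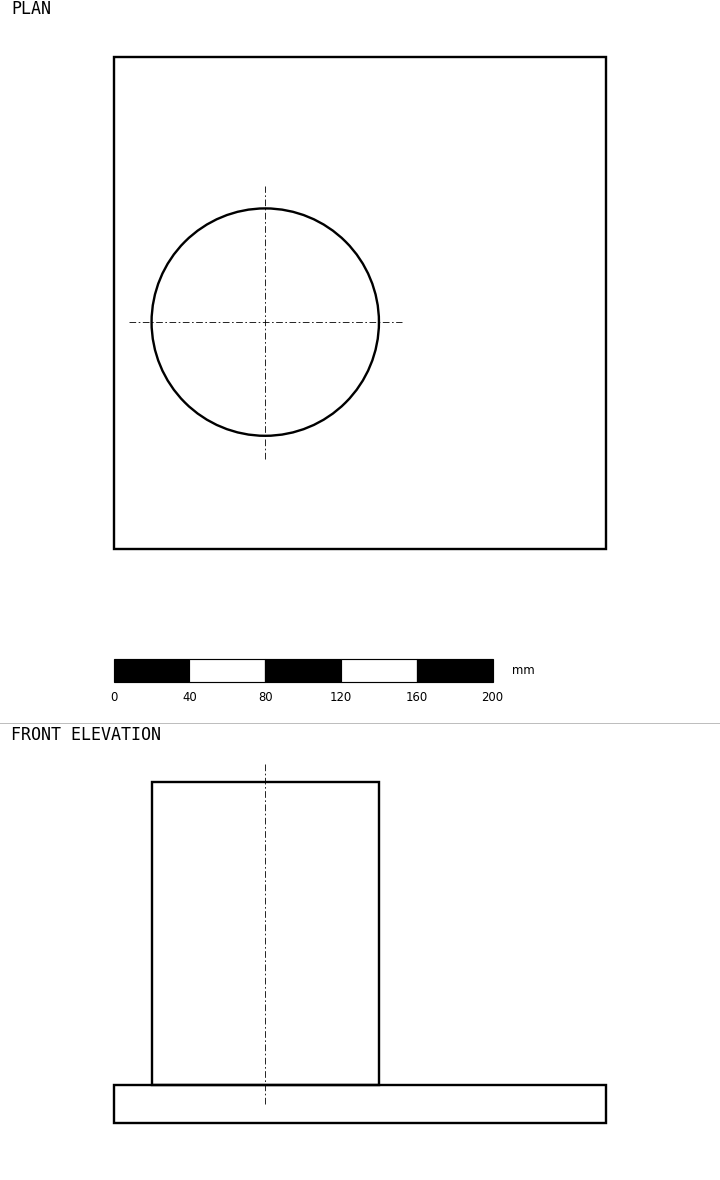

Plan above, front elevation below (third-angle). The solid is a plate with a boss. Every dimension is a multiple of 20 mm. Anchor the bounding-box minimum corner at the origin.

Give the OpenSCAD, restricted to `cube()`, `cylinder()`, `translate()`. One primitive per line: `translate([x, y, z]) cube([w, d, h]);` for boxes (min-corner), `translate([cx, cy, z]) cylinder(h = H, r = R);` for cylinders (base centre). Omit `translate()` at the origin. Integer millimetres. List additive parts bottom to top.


cube([260, 260, 20]);
translate([80, 120, 20]) cylinder(h = 160, r = 60);
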